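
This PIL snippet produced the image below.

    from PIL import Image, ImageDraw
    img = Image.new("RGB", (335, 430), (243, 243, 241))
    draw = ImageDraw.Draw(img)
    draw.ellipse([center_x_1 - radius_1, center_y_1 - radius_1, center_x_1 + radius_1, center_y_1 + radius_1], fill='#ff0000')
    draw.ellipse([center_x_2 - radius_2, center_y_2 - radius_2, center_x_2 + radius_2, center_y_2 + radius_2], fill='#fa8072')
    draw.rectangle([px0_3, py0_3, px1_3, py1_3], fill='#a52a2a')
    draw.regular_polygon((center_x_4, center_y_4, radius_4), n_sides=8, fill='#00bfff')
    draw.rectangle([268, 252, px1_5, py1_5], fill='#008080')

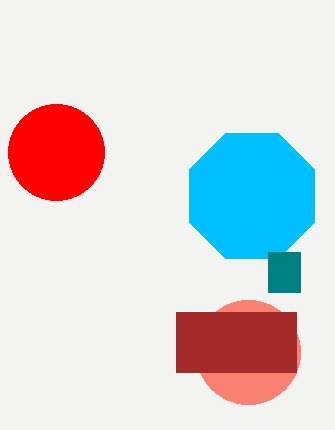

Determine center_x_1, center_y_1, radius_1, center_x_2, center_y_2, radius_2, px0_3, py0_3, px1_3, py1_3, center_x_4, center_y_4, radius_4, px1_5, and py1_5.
center_x_1 = 56; center_y_1 = 152; radius_1 = 48; center_x_2 = 248; center_y_2 = 352; radius_2 = 52; px0_3 = 176; py0_3 = 312; px1_3 = 296; py1_3 = 372; center_x_4 = 252; center_y_4 = 196; radius_4 = 68; px1_5 = 300; py1_5 = 292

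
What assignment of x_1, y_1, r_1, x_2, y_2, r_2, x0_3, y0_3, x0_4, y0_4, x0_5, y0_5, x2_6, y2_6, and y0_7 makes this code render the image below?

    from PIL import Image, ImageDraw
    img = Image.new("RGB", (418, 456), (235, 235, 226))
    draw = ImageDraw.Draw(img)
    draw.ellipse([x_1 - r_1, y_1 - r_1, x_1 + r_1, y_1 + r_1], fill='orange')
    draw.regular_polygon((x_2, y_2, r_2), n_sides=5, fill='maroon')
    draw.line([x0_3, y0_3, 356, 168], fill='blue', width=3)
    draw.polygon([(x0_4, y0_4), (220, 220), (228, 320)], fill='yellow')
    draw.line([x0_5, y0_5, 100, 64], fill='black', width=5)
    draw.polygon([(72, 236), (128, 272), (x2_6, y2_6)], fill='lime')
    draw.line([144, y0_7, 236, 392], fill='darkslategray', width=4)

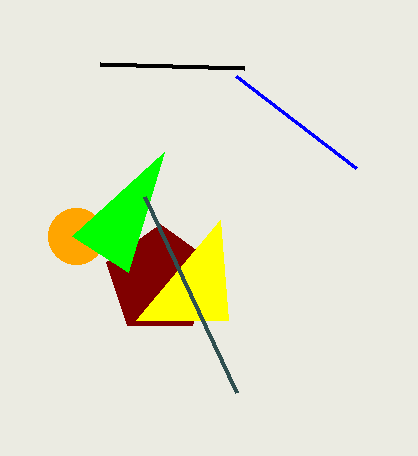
x_1 = 76; y_1 = 236; r_1 = 28; x_2 = 160; y_2 = 280; r_2 = 56; x0_3 = 236; y0_3 = 76; x0_4 = 136; y0_4 = 320; x0_5 = 244; y0_5 = 68; x2_6 = 164; y2_6 = 152; y0_7 = 196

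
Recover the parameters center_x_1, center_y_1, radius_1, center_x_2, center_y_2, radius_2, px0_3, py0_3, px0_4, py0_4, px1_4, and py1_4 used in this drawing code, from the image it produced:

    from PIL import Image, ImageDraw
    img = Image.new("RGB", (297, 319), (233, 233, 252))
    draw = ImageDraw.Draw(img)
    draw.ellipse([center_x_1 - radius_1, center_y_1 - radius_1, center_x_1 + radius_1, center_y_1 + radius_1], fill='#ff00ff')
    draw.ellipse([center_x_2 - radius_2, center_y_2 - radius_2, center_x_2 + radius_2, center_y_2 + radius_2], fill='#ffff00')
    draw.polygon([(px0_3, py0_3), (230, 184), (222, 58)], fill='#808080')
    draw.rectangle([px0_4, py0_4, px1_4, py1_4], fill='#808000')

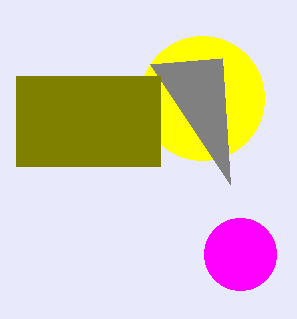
center_x_1 = 240; center_y_1 = 254; radius_1 = 36; center_x_2 = 202; center_y_2 = 98; radius_2 = 62; px0_3 = 150; py0_3 = 64; px0_4 = 16; py0_4 = 76; px1_4 = 160; py1_4 = 166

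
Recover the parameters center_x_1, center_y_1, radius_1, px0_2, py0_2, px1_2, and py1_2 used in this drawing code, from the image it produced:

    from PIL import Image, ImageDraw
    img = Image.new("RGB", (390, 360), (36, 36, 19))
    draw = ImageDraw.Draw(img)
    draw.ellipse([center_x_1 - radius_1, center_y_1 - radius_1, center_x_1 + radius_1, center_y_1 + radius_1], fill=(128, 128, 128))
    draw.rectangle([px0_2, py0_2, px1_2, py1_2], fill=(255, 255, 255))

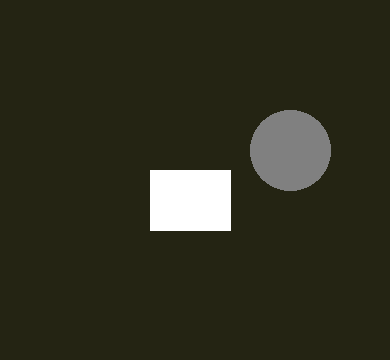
center_x_1 = 290
center_y_1 = 150
radius_1 = 40
px0_2 = 150
py0_2 = 170
px1_2 = 230
py1_2 = 230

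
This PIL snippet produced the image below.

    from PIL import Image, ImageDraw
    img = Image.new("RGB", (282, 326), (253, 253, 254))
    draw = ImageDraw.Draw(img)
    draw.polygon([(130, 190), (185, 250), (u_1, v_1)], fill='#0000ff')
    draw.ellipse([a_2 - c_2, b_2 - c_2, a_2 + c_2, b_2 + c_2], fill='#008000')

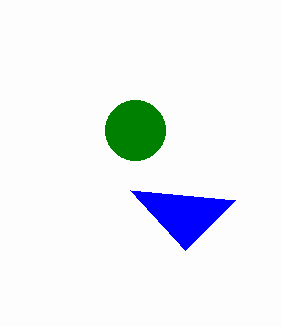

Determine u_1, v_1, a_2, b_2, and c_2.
u_1 = 235, v_1 = 200, a_2 = 135, b_2 = 130, c_2 = 30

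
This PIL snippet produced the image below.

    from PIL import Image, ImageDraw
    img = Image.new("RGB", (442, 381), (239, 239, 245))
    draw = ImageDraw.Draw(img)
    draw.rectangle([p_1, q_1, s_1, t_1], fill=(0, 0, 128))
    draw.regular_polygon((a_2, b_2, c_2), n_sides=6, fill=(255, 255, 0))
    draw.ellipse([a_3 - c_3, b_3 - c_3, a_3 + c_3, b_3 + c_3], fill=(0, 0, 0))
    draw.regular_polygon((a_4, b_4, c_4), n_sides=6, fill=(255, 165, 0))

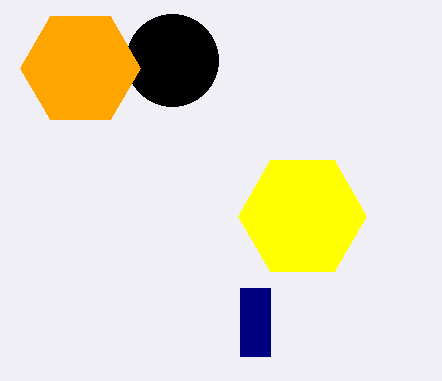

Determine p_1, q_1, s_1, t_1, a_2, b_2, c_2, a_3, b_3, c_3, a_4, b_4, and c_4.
p_1 = 240; q_1 = 288; s_1 = 270; t_1 = 356; a_2 = 302; b_2 = 216; c_2 = 64; a_3 = 172; b_3 = 60; c_3 = 46; a_4 = 80; b_4 = 68; c_4 = 60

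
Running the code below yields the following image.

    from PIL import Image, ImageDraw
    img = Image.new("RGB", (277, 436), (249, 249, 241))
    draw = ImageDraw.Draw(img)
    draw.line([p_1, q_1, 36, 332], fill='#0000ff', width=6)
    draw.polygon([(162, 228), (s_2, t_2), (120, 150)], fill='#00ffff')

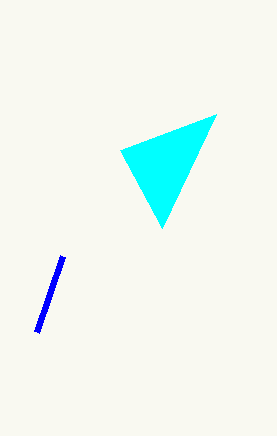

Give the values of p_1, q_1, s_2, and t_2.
p_1 = 62, q_1 = 256, s_2 = 216, t_2 = 114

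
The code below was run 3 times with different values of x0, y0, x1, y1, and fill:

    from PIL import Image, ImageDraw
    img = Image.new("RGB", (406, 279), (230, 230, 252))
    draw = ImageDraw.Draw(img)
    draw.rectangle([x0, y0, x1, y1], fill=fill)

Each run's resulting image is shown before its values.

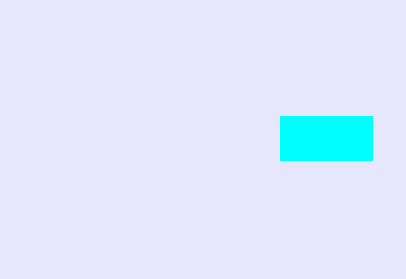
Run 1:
x0 = 280, y0 = 116, x1 = 372, y1 = 160, fill = 'cyan'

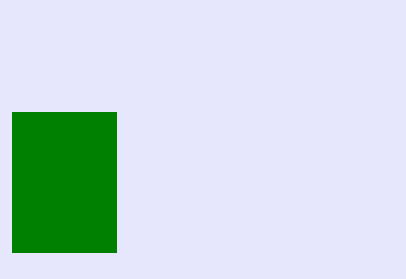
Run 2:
x0 = 12
y0 = 112
x1 = 116
y1 = 252
fill = 'green'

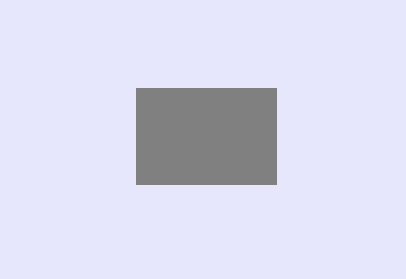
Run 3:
x0 = 136, y0 = 88, x1 = 276, y1 = 184, fill = 'gray'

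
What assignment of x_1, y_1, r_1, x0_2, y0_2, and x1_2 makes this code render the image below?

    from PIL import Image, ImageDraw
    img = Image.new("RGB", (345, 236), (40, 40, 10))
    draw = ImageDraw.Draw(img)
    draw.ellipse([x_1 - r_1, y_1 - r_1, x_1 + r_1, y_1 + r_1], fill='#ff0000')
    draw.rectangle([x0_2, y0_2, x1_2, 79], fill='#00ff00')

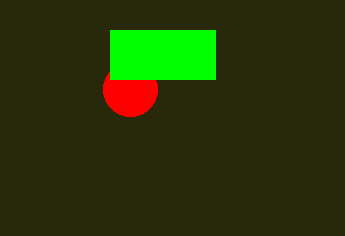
x_1 = 130
y_1 = 89
r_1 = 27
x0_2 = 110
y0_2 = 30
x1_2 = 215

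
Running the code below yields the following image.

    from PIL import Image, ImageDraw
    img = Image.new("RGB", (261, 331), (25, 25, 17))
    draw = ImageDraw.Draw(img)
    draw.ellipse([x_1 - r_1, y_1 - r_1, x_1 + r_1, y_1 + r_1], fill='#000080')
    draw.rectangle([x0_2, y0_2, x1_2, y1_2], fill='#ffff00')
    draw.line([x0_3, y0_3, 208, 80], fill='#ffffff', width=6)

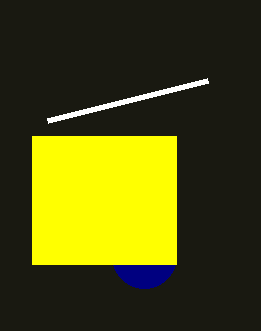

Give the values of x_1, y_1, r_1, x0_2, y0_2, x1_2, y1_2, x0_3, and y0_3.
x_1 = 144, y_1 = 256, r_1 = 32, x0_2 = 32, y0_2 = 136, x1_2 = 176, y1_2 = 264, x0_3 = 48, y0_3 = 120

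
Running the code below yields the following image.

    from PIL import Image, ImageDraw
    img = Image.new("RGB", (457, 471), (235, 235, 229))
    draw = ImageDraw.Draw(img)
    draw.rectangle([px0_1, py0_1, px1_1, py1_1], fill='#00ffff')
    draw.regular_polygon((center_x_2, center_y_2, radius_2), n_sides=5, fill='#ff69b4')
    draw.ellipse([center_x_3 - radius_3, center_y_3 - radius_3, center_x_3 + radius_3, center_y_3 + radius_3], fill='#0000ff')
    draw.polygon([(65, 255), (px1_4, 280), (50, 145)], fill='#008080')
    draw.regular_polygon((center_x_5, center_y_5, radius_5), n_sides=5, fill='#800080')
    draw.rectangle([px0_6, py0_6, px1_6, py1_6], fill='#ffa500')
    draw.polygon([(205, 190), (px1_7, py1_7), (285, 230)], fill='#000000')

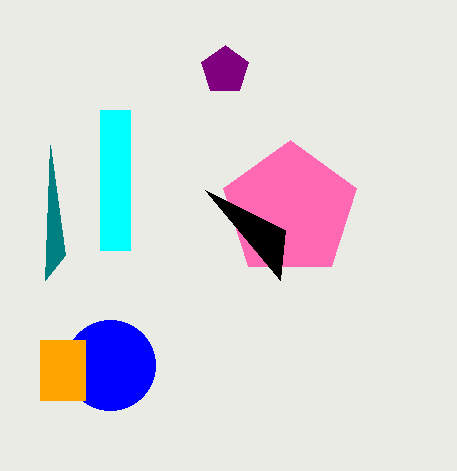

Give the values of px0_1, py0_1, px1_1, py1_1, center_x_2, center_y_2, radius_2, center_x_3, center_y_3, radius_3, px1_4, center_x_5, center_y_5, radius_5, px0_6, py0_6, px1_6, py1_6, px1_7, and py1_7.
px0_1 = 100, py0_1 = 110, px1_1 = 130, py1_1 = 250, center_x_2 = 290, center_y_2 = 210, radius_2 = 70, center_x_3 = 110, center_y_3 = 365, radius_3 = 45, px1_4 = 45, center_x_5 = 225, center_y_5 = 70, radius_5 = 25, px0_6 = 40, py0_6 = 340, px1_6 = 85, py1_6 = 400, px1_7 = 280, py1_7 = 280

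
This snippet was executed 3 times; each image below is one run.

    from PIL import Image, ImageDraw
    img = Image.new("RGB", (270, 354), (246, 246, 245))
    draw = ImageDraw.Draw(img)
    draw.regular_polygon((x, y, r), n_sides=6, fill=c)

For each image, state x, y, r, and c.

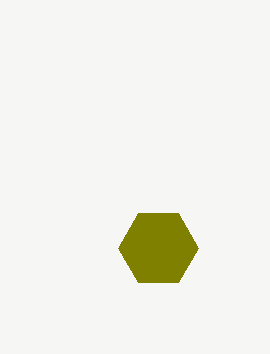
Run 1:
x = 158
y = 248
r = 40
c = 'olive'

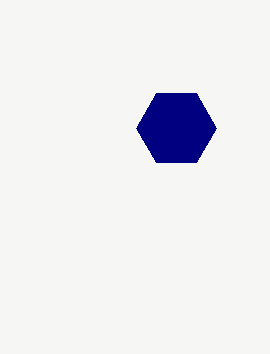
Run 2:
x = 176, y = 128, r = 40, c = 'navy'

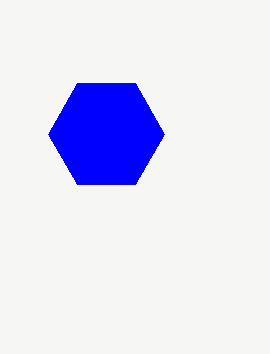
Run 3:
x = 106
y = 134
r = 58
c = 'blue'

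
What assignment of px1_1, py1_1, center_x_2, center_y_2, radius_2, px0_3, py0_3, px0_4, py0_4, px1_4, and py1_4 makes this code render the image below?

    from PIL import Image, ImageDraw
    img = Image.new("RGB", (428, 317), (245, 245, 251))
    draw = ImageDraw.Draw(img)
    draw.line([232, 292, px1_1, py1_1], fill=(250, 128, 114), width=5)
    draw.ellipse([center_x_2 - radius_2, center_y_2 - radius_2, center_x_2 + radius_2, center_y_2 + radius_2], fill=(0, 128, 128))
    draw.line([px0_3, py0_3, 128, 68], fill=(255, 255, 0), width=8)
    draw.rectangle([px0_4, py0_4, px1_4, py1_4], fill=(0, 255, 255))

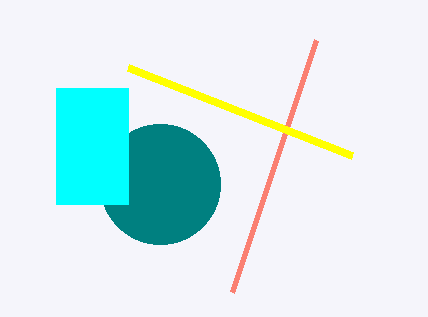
px1_1 = 316, py1_1 = 40, center_x_2 = 160, center_y_2 = 184, radius_2 = 60, px0_3 = 352, py0_3 = 156, px0_4 = 56, py0_4 = 88, px1_4 = 128, py1_4 = 204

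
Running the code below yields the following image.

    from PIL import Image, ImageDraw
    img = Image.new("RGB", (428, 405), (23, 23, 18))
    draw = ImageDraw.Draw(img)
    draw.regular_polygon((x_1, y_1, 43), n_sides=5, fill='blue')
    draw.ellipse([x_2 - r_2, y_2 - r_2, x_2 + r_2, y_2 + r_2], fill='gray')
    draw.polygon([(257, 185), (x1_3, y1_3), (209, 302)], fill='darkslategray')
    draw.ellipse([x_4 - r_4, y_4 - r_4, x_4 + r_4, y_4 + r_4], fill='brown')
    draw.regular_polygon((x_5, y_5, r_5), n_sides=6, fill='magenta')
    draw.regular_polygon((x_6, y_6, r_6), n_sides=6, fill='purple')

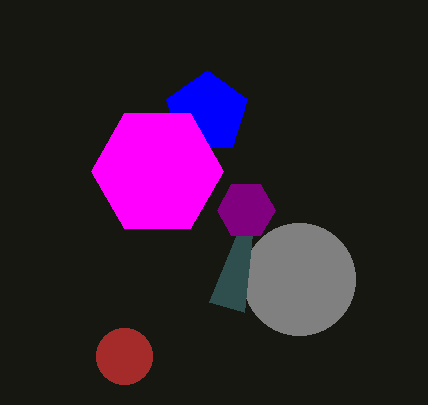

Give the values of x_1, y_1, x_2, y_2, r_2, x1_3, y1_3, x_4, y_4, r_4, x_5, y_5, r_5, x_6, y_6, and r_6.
x_1 = 207, y_1 = 113, x_2 = 299, y_2 = 279, r_2 = 56, x1_3 = 244, y1_3 = 312, x_4 = 124, y_4 = 356, r_4 = 28, x_5 = 157, y_5 = 171, r_5 = 66, x_6 = 246, y_6 = 210, r_6 = 29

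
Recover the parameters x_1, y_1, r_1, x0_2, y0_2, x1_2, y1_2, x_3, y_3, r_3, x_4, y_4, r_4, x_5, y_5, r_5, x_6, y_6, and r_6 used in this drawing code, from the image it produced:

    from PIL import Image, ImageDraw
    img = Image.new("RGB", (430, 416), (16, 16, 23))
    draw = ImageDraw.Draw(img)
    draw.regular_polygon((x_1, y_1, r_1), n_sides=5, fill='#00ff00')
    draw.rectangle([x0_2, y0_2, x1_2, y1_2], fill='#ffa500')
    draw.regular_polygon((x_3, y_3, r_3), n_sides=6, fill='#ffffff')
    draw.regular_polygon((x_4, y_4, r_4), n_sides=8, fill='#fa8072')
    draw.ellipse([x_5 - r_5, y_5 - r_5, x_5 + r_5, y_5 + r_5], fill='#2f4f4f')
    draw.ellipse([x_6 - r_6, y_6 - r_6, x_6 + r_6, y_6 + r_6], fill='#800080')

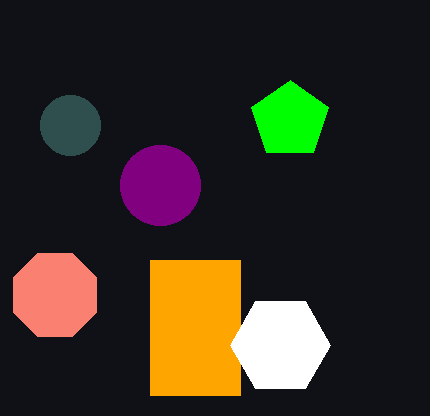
x_1 = 290
y_1 = 120
r_1 = 40
x0_2 = 150
y0_2 = 260
x1_2 = 240
y1_2 = 395
x_3 = 280
y_3 = 345
r_3 = 50
x_4 = 55
y_4 = 295
r_4 = 45
x_5 = 70
y_5 = 125
r_5 = 30
x_6 = 160
y_6 = 185
r_6 = 40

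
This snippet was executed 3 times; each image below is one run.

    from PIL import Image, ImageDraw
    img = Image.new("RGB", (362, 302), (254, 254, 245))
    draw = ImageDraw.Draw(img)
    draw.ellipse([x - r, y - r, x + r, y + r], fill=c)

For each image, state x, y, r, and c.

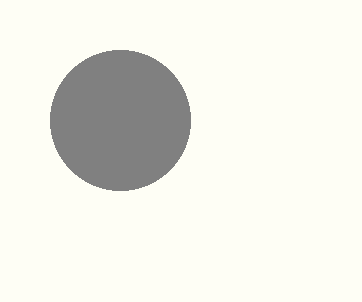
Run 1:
x = 120; y = 120; r = 70; c = 'gray'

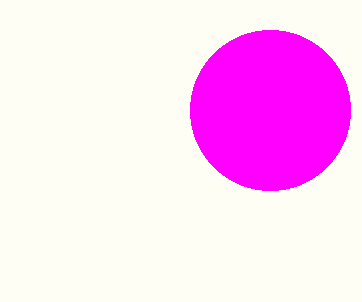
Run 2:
x = 270
y = 110
r = 80
c = 'magenta'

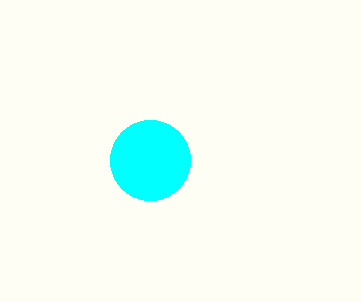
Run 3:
x = 150; y = 160; r = 40; c = 'cyan'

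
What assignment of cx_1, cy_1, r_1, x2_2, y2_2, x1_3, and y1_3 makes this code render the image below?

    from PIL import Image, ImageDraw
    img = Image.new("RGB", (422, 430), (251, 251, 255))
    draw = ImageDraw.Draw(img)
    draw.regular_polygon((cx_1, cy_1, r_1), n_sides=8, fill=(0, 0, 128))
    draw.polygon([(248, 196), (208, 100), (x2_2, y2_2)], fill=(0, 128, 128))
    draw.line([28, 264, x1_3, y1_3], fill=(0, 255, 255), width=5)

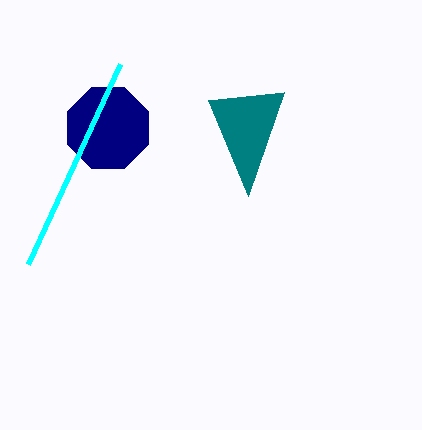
cx_1 = 108; cy_1 = 128; r_1 = 44; x2_2 = 284; y2_2 = 92; x1_3 = 120; y1_3 = 64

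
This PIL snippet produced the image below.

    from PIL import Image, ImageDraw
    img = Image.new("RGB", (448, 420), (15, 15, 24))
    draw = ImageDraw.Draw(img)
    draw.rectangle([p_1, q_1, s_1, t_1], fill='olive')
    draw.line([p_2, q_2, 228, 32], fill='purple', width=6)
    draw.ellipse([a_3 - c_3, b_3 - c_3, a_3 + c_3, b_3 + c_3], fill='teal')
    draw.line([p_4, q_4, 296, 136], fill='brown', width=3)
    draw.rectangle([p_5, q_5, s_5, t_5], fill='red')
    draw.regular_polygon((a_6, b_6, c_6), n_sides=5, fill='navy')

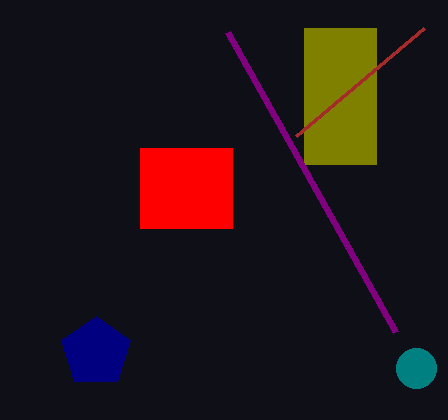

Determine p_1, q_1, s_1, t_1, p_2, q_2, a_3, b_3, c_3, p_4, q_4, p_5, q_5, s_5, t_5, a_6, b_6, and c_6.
p_1 = 304
q_1 = 28
s_1 = 376
t_1 = 164
p_2 = 396
q_2 = 332
a_3 = 416
b_3 = 368
c_3 = 20
p_4 = 424
q_4 = 28
p_5 = 140
q_5 = 148
s_5 = 232
t_5 = 228
a_6 = 96
b_6 = 352
c_6 = 36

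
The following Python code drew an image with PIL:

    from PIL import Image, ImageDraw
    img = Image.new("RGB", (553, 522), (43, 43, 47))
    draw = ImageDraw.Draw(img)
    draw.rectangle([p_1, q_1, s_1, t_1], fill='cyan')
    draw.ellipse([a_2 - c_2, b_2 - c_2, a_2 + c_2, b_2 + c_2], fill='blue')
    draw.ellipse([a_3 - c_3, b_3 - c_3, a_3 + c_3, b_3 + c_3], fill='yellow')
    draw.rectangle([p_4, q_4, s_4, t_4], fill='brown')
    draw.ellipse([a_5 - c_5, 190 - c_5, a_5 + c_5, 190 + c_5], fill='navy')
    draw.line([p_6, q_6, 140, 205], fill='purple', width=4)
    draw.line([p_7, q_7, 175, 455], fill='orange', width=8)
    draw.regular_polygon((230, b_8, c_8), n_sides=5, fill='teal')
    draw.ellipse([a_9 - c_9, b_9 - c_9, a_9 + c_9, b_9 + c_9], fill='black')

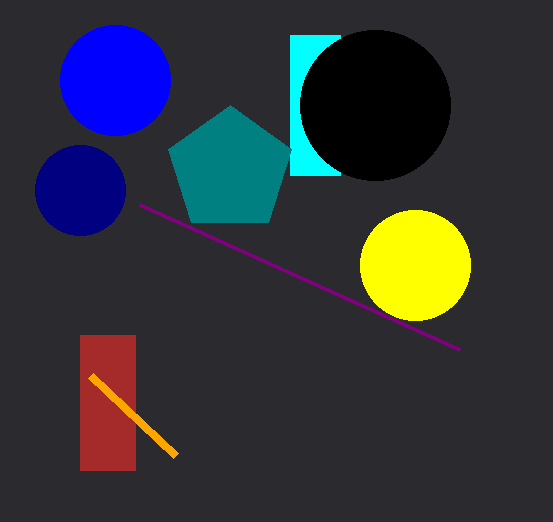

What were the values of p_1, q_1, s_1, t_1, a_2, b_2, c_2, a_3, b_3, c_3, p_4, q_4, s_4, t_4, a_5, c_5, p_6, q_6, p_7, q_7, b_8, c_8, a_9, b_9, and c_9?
p_1 = 290; q_1 = 35; s_1 = 340; t_1 = 175; a_2 = 115; b_2 = 80; c_2 = 55; a_3 = 415; b_3 = 265; c_3 = 55; p_4 = 80; q_4 = 335; s_4 = 135; t_4 = 470; a_5 = 80; c_5 = 45; p_6 = 460; q_6 = 350; p_7 = 90; q_7 = 375; b_8 = 170; c_8 = 65; a_9 = 375; b_9 = 105; c_9 = 75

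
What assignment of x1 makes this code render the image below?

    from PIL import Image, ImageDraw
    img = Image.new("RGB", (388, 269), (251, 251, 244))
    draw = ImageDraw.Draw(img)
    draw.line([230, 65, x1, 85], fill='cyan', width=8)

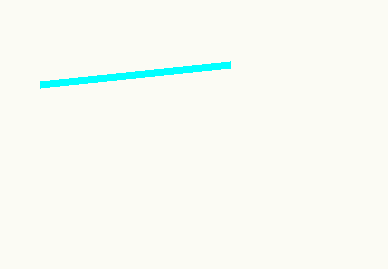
x1 = 40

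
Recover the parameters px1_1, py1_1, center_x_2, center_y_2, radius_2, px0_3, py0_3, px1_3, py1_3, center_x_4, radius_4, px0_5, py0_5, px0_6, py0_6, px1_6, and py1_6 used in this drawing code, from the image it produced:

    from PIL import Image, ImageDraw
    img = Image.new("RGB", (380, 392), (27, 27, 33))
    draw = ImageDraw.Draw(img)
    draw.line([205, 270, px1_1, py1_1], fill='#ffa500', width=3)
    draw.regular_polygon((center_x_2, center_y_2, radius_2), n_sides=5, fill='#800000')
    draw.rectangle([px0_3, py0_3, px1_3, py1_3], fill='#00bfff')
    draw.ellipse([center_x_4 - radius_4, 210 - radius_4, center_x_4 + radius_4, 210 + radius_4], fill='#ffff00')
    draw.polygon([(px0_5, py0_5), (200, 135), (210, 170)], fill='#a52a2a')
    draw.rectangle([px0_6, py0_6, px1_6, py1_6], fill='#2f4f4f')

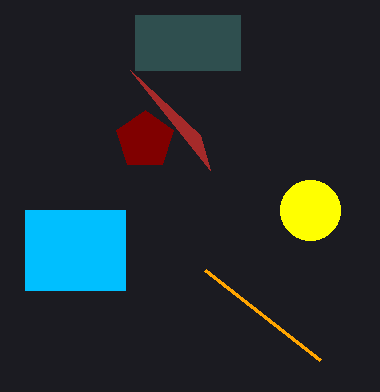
px1_1 = 320
py1_1 = 360
center_x_2 = 145
center_y_2 = 140
radius_2 = 30
px0_3 = 25
py0_3 = 210
px1_3 = 125
py1_3 = 290
center_x_4 = 310
radius_4 = 30
px0_5 = 130
py0_5 = 70
px0_6 = 135
py0_6 = 15
px1_6 = 240
py1_6 = 70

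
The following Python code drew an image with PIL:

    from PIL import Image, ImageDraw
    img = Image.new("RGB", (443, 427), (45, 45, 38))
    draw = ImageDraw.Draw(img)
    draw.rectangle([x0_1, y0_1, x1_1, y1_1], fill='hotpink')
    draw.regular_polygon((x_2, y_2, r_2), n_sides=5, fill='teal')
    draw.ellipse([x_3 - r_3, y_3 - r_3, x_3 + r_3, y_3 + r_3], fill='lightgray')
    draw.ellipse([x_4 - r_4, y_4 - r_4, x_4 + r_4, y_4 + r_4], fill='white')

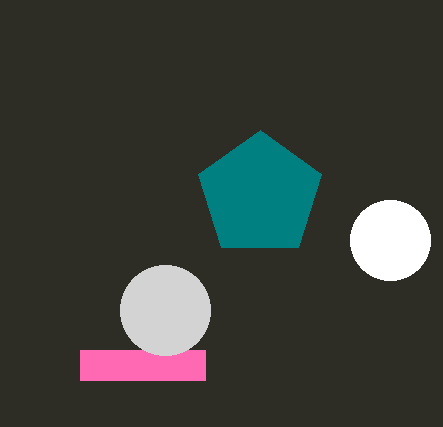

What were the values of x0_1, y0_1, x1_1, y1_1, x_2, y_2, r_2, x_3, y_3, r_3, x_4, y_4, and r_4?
x0_1 = 80, y0_1 = 350, x1_1 = 205, y1_1 = 380, x_2 = 260, y_2 = 195, r_2 = 65, x_3 = 165, y_3 = 310, r_3 = 45, x_4 = 390, y_4 = 240, r_4 = 40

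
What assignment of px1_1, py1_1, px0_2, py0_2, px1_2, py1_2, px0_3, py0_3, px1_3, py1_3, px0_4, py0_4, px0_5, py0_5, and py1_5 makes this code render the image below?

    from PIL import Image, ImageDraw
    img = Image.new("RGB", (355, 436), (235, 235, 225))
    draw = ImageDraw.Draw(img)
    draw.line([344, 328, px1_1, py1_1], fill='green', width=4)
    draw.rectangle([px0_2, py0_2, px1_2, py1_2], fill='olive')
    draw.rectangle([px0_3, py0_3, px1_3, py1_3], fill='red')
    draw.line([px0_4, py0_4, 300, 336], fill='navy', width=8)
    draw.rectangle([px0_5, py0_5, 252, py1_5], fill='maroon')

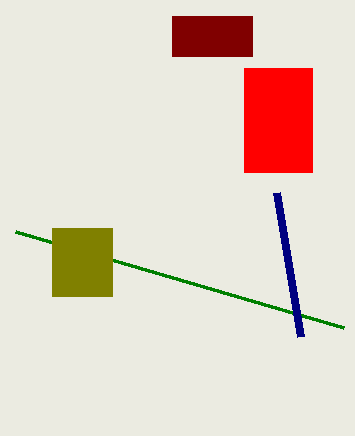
px1_1 = 16, py1_1 = 232, px0_2 = 52, py0_2 = 228, px1_2 = 112, py1_2 = 296, px0_3 = 244, py0_3 = 68, px1_3 = 312, py1_3 = 172, px0_4 = 276, py0_4 = 192, px0_5 = 172, py0_5 = 16, py1_5 = 56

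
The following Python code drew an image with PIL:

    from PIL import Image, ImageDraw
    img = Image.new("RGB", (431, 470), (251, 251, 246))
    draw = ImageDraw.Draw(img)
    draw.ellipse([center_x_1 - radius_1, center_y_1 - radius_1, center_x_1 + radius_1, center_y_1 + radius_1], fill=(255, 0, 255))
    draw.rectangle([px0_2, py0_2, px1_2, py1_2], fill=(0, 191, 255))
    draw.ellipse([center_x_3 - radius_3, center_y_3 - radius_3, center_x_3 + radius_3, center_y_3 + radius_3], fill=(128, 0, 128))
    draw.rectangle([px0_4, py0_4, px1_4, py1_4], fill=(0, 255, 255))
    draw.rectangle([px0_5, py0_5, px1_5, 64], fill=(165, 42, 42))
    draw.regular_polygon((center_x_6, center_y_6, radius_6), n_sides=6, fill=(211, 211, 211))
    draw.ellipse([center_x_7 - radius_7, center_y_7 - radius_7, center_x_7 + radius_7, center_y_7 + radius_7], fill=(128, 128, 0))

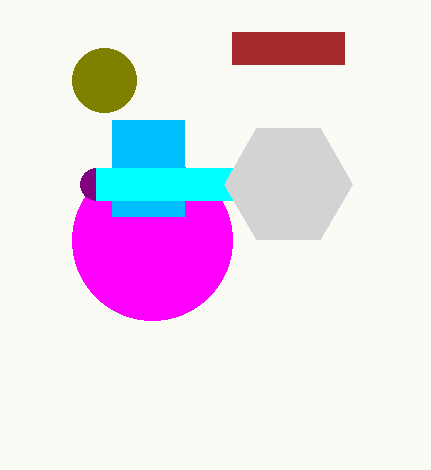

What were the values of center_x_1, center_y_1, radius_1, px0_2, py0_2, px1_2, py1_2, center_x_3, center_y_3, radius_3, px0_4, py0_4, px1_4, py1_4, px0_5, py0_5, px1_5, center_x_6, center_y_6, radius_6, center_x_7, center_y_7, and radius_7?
center_x_1 = 152; center_y_1 = 240; radius_1 = 80; px0_2 = 112; py0_2 = 120; px1_2 = 184; py1_2 = 216; center_x_3 = 96; center_y_3 = 184; radius_3 = 16; px0_4 = 96; py0_4 = 168; px1_4 = 232; py1_4 = 200; px0_5 = 232; py0_5 = 32; px1_5 = 344; center_x_6 = 288; center_y_6 = 184; radius_6 = 64; center_x_7 = 104; center_y_7 = 80; radius_7 = 32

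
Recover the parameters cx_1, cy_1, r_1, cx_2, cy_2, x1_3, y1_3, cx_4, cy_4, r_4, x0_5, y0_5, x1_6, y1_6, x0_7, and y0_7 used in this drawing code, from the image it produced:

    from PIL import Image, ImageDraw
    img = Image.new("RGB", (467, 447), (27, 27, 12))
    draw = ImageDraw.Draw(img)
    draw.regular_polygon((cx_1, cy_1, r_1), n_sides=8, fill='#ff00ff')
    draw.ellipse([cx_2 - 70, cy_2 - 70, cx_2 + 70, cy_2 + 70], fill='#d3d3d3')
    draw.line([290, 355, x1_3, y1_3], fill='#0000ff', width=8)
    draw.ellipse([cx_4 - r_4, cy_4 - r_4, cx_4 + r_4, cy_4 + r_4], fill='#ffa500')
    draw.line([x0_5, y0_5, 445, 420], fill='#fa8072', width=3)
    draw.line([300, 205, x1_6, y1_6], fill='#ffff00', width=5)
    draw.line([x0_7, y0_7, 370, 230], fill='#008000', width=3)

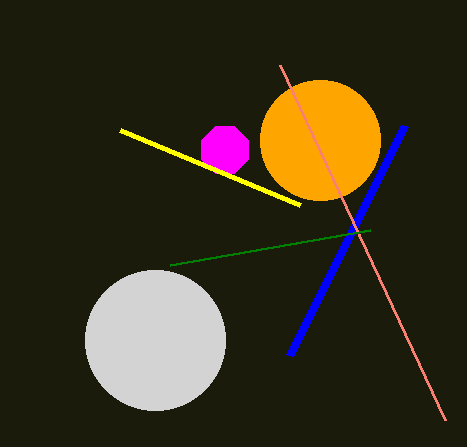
cx_1 = 225
cy_1 = 150
r_1 = 25
cx_2 = 155
cy_2 = 340
x1_3 = 405
y1_3 = 125
cx_4 = 320
cy_4 = 140
r_4 = 60
x0_5 = 280
y0_5 = 65
x1_6 = 120
y1_6 = 130
x0_7 = 170
y0_7 = 265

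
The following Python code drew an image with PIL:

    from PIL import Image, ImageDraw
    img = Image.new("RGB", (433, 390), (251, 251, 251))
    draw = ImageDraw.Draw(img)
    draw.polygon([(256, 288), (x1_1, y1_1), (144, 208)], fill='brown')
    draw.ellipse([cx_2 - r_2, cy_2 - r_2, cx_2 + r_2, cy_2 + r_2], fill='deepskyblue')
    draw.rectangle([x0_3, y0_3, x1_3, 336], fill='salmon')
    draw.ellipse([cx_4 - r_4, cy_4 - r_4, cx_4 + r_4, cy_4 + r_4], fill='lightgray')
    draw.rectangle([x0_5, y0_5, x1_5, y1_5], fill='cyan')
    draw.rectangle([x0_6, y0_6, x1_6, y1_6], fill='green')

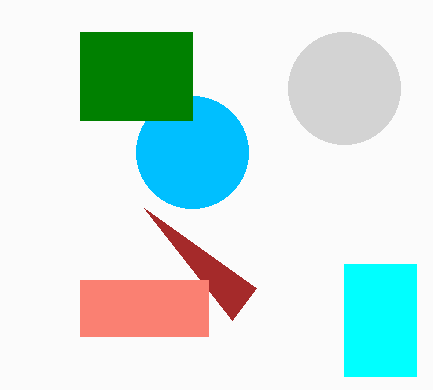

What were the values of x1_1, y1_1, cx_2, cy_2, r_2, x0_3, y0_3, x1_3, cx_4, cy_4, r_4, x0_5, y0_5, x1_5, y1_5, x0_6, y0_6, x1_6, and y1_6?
x1_1 = 232
y1_1 = 320
cx_2 = 192
cy_2 = 152
r_2 = 56
x0_3 = 80
y0_3 = 280
x1_3 = 208
cx_4 = 344
cy_4 = 88
r_4 = 56
x0_5 = 344
y0_5 = 264
x1_5 = 416
y1_5 = 376
x0_6 = 80
y0_6 = 32
x1_6 = 192
y1_6 = 120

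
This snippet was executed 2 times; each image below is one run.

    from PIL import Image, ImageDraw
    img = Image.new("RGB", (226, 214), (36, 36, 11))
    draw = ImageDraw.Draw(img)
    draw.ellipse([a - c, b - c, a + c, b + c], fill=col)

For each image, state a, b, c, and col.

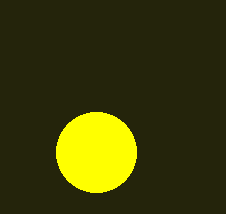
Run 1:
a = 96
b = 152
c = 40
col = 'yellow'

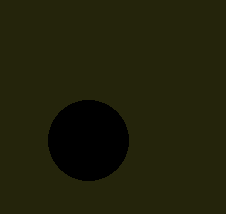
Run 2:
a = 88, b = 140, c = 40, col = 'black'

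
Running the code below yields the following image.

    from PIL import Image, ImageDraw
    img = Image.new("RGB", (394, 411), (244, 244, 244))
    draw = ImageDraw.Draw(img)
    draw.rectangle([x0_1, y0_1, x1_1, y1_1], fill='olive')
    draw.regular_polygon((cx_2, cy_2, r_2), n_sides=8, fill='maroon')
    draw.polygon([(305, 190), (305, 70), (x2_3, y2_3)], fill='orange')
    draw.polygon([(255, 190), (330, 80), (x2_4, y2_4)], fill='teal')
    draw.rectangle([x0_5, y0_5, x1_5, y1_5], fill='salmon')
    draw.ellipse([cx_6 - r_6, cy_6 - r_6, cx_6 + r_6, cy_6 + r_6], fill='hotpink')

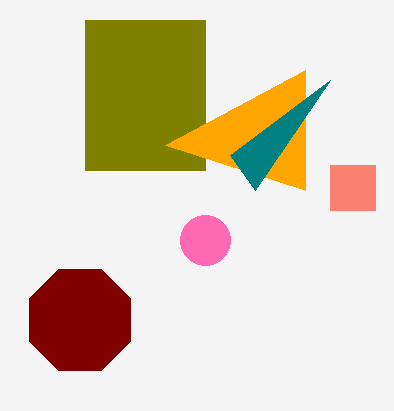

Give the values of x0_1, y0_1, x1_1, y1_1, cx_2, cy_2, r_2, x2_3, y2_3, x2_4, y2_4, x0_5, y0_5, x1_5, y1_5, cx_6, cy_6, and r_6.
x0_1 = 85; y0_1 = 20; x1_1 = 205; y1_1 = 170; cx_2 = 80; cy_2 = 320; r_2 = 55; x2_3 = 165; y2_3 = 145; x2_4 = 230; y2_4 = 155; x0_5 = 330; y0_5 = 165; x1_5 = 375; y1_5 = 210; cx_6 = 205; cy_6 = 240; r_6 = 25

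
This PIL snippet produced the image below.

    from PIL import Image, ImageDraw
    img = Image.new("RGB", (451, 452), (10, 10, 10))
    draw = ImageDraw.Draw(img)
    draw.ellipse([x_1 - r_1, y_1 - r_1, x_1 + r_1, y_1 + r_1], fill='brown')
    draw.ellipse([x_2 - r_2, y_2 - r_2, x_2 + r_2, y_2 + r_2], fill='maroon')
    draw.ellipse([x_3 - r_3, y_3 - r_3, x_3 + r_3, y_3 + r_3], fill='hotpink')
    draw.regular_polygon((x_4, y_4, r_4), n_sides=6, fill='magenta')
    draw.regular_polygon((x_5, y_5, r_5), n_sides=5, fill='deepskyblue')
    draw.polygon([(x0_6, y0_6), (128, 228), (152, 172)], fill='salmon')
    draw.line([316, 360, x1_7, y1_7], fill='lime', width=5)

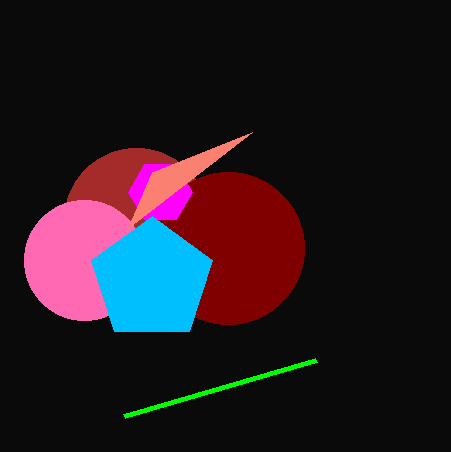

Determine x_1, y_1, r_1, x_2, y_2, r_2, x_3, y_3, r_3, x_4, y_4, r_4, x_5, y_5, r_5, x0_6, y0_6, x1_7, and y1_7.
x_1 = 136; y_1 = 220; r_1 = 72; x_2 = 228; y_2 = 248; r_2 = 76; x_3 = 84; y_3 = 260; r_3 = 60; x_4 = 160; y_4 = 192; r_4 = 32; x_5 = 152; y_5 = 280; r_5 = 64; x0_6 = 252; y0_6 = 132; x1_7 = 124; y1_7 = 416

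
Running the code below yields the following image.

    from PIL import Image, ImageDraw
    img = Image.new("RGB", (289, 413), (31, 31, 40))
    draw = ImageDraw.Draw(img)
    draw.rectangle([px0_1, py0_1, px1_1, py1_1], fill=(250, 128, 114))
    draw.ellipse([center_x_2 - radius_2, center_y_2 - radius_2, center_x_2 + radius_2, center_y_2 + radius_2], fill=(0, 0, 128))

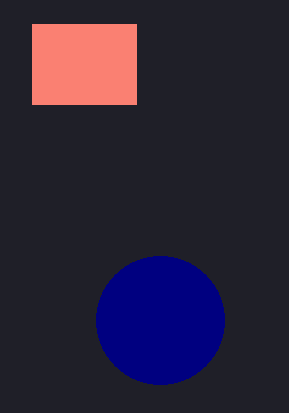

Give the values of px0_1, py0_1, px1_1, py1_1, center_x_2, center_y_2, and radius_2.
px0_1 = 32; py0_1 = 24; px1_1 = 136; py1_1 = 104; center_x_2 = 160; center_y_2 = 320; radius_2 = 64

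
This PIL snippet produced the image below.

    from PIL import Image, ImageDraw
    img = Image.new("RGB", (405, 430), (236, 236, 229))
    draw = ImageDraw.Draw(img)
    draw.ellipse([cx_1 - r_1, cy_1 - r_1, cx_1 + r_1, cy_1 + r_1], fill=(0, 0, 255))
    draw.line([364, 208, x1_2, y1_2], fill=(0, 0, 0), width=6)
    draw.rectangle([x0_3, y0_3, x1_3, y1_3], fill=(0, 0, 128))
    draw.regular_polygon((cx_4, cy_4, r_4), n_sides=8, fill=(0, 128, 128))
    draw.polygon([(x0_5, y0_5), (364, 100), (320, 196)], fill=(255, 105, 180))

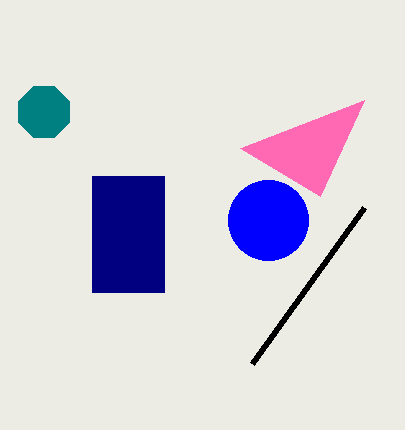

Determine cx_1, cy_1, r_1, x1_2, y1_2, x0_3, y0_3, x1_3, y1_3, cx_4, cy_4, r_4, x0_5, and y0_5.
cx_1 = 268
cy_1 = 220
r_1 = 40
x1_2 = 252
y1_2 = 364
x0_3 = 92
y0_3 = 176
x1_3 = 164
y1_3 = 292
cx_4 = 44
cy_4 = 112
r_4 = 28
x0_5 = 240
y0_5 = 148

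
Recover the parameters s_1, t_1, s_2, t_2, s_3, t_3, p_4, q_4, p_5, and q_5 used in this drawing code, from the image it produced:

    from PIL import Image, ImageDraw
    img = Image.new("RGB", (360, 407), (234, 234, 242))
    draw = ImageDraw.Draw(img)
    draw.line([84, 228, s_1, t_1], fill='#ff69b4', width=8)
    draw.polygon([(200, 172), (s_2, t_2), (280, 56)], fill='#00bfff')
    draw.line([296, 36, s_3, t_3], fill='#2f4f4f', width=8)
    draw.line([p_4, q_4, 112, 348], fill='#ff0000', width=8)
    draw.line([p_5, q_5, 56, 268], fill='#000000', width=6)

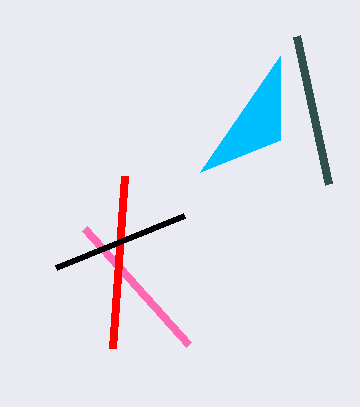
s_1 = 188; t_1 = 344; s_2 = 280; t_2 = 140; s_3 = 328; t_3 = 184; p_4 = 124; q_4 = 176; p_5 = 184; q_5 = 216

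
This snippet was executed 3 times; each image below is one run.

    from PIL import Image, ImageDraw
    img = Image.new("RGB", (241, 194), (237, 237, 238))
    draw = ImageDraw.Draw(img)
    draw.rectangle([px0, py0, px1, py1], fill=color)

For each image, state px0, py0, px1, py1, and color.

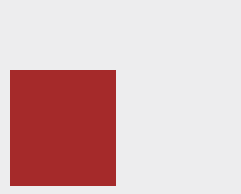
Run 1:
px0 = 10
py0 = 70
px1 = 115
py1 = 185
color = 'brown'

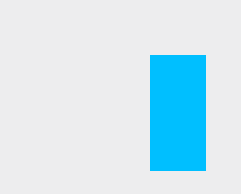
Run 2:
px0 = 150, py0 = 55, px1 = 205, py1 = 170, color = 'deepskyblue'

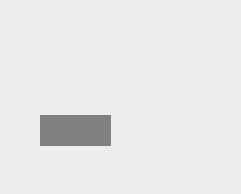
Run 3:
px0 = 40; py0 = 115; px1 = 110; py1 = 145; color = 'gray'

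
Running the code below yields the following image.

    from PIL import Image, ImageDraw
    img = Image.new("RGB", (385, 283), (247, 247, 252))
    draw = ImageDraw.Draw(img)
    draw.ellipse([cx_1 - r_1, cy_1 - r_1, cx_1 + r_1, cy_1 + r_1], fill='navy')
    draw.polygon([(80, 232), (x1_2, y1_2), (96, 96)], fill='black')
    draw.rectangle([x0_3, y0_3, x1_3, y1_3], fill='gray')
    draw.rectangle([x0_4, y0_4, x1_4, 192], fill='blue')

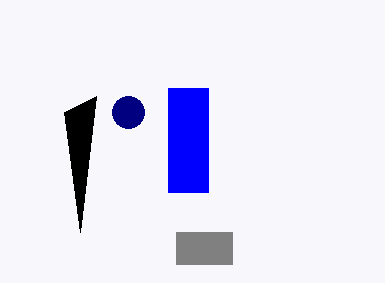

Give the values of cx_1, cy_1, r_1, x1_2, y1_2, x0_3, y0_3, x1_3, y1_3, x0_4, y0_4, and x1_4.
cx_1 = 128, cy_1 = 112, r_1 = 16, x1_2 = 64, y1_2 = 112, x0_3 = 176, y0_3 = 232, x1_3 = 232, y1_3 = 264, x0_4 = 168, y0_4 = 88, x1_4 = 208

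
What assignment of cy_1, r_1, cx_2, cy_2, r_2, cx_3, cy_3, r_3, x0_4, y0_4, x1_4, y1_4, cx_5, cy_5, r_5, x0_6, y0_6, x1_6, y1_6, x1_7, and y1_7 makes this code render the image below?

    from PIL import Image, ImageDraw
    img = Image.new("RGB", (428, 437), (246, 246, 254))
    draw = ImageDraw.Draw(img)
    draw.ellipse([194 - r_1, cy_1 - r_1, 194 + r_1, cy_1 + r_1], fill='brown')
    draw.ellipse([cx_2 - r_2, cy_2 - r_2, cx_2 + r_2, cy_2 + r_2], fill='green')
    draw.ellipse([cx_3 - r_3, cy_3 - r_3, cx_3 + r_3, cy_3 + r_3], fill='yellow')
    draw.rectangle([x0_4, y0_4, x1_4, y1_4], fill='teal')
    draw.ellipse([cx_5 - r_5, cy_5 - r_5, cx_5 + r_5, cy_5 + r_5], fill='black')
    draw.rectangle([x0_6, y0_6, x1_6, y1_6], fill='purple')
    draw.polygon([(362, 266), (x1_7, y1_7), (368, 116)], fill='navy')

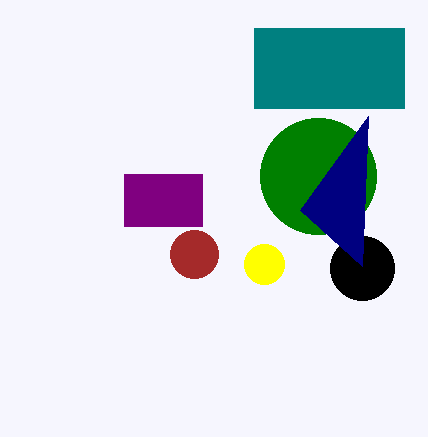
cy_1 = 254
r_1 = 24
cx_2 = 318
cy_2 = 176
r_2 = 58
cx_3 = 264
cy_3 = 264
r_3 = 20
x0_4 = 254
y0_4 = 28
x1_4 = 404
y1_4 = 108
cx_5 = 362
cy_5 = 268
r_5 = 32
x0_6 = 124
y0_6 = 174
x1_6 = 202
y1_6 = 226
x1_7 = 300
y1_7 = 210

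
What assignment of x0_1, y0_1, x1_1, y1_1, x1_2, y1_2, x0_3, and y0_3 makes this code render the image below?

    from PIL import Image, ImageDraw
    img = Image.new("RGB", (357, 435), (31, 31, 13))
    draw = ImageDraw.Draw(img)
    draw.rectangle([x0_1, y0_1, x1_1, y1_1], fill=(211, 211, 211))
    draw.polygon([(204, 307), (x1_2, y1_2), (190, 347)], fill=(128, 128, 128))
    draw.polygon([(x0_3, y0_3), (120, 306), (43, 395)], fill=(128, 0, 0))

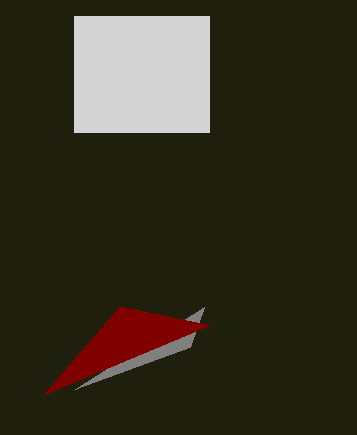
x0_1 = 74
y0_1 = 16
x1_1 = 209
y1_1 = 132
x1_2 = 75
y1_2 = 389
x0_3 = 210
y0_3 = 325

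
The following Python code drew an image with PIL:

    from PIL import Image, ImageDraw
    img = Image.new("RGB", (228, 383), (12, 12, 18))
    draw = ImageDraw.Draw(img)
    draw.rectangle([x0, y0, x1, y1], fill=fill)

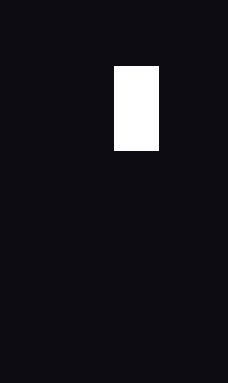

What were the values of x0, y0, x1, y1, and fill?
x0 = 114, y0 = 66, x1 = 158, y1 = 150, fill = 'white'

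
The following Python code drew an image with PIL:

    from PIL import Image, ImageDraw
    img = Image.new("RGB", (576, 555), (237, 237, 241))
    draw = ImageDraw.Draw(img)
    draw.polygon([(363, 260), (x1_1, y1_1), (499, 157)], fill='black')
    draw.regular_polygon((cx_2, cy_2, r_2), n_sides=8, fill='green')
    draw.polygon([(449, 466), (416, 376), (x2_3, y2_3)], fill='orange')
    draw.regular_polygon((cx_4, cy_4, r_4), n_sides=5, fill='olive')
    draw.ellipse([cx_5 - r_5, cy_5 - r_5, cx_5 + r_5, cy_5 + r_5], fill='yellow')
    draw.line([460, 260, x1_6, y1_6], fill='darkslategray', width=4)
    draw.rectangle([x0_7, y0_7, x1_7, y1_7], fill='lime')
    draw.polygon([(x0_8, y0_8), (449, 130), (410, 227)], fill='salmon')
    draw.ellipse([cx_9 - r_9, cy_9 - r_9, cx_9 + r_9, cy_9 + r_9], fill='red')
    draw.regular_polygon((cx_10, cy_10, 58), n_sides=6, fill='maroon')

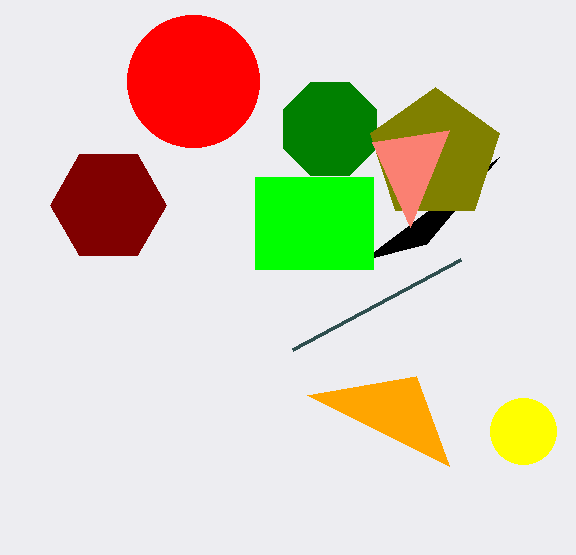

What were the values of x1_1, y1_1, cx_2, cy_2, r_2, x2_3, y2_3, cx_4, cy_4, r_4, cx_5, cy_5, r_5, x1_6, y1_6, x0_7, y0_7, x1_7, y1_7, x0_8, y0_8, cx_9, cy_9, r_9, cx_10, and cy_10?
x1_1 = 426; y1_1 = 244; cx_2 = 330; cy_2 = 129; r_2 = 50; x2_3 = 307; y2_3 = 395; cx_4 = 435; cy_4 = 155; r_4 = 68; cx_5 = 523; cy_5 = 431; r_5 = 33; x1_6 = 292; y1_6 = 350; x0_7 = 255; y0_7 = 177; x1_7 = 373; y1_7 = 269; x0_8 = 372; y0_8 = 142; cx_9 = 193; cy_9 = 81; r_9 = 66; cx_10 = 108; cy_10 = 205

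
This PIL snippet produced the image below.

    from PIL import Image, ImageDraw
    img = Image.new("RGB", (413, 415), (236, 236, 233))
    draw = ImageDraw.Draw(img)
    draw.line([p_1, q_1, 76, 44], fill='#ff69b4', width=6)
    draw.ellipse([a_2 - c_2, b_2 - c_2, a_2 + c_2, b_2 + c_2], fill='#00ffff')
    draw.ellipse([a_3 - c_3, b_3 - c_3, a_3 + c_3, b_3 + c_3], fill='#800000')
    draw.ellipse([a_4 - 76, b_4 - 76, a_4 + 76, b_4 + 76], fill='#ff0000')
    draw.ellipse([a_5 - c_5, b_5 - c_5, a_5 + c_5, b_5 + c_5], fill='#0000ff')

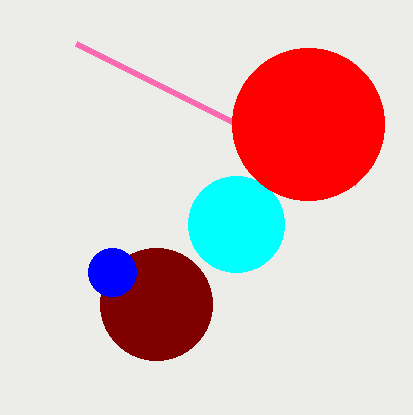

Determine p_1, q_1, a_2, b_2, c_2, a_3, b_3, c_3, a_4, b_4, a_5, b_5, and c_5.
p_1 = 356
q_1 = 184
a_2 = 236
b_2 = 224
c_2 = 48
a_3 = 156
b_3 = 304
c_3 = 56
a_4 = 308
b_4 = 124
a_5 = 112
b_5 = 272
c_5 = 24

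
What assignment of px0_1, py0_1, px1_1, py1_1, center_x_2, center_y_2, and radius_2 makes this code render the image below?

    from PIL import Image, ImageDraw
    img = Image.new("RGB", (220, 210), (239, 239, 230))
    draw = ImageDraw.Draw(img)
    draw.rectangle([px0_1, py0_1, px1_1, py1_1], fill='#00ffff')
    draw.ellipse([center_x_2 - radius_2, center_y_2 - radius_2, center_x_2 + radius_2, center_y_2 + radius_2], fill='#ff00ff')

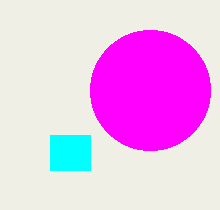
px0_1 = 50, py0_1 = 135, px1_1 = 90, py1_1 = 170, center_x_2 = 150, center_y_2 = 90, radius_2 = 60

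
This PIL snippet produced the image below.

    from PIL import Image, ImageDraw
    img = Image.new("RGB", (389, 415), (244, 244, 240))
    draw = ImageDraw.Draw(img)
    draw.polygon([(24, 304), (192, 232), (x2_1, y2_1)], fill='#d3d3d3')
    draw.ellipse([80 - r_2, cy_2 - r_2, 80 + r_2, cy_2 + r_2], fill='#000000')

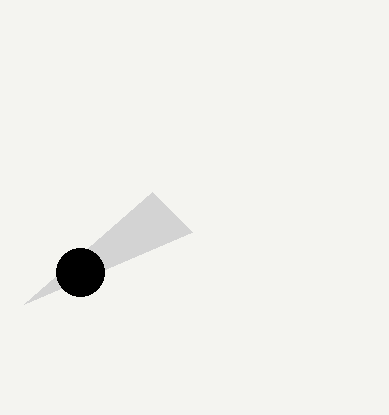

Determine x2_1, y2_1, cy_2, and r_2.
x2_1 = 152
y2_1 = 192
cy_2 = 272
r_2 = 24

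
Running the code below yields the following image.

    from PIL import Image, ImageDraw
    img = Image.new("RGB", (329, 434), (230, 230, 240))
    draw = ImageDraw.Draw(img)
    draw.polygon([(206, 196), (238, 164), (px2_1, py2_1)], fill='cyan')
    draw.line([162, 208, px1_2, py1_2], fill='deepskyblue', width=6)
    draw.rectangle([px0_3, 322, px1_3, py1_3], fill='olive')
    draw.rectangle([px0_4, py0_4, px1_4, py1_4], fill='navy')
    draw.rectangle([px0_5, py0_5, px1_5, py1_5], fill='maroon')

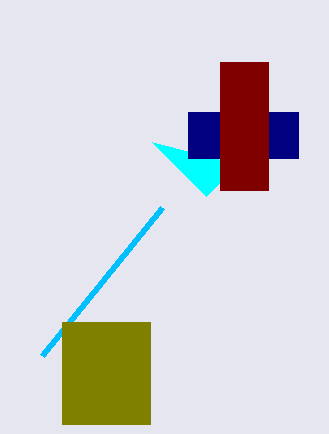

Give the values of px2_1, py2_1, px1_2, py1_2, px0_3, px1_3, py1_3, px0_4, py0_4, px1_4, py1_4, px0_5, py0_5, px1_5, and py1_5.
px2_1 = 152
py2_1 = 142
px1_2 = 42
py1_2 = 356
px0_3 = 62
px1_3 = 150
py1_3 = 424
px0_4 = 188
py0_4 = 112
px1_4 = 298
py1_4 = 158
px0_5 = 220
py0_5 = 62
px1_5 = 268
py1_5 = 190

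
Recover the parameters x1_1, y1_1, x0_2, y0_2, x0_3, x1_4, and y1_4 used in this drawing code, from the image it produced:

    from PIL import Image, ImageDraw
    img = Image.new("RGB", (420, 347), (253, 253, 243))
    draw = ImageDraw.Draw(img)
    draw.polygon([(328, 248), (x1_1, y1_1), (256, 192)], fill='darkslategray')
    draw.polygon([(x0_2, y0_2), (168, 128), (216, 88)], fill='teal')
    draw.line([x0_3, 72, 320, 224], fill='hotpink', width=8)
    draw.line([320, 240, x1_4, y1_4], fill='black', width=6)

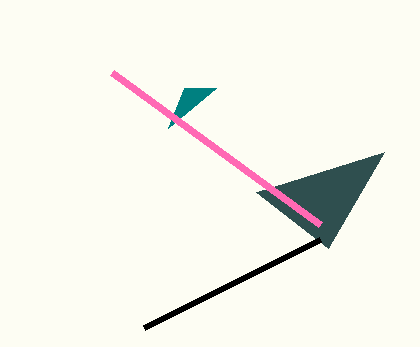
x1_1 = 384, y1_1 = 152, x0_2 = 184, y0_2 = 88, x0_3 = 112, x1_4 = 144, y1_4 = 328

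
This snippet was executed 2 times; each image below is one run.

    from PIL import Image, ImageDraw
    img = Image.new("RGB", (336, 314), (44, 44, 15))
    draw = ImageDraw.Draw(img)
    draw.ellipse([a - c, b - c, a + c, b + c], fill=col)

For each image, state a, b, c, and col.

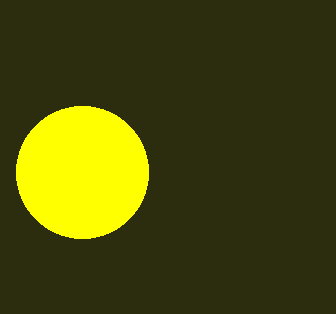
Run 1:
a = 82; b = 172; c = 66; col = 'yellow'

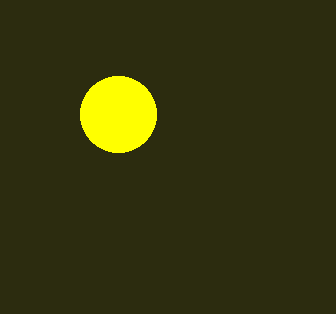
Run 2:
a = 118, b = 114, c = 38, col = 'yellow'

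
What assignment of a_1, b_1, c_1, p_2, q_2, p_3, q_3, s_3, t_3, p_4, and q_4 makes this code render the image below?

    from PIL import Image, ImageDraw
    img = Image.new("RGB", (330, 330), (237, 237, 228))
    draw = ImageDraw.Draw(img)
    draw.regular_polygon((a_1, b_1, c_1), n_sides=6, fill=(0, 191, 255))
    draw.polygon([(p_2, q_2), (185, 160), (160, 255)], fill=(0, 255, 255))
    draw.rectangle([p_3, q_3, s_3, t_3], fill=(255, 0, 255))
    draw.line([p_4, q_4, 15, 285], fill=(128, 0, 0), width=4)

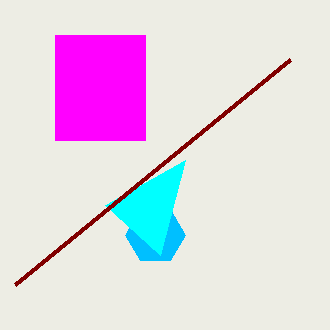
a_1 = 155
b_1 = 235
c_1 = 30
p_2 = 105
q_2 = 205
p_3 = 55
q_3 = 35
s_3 = 145
t_3 = 140
p_4 = 290
q_4 = 60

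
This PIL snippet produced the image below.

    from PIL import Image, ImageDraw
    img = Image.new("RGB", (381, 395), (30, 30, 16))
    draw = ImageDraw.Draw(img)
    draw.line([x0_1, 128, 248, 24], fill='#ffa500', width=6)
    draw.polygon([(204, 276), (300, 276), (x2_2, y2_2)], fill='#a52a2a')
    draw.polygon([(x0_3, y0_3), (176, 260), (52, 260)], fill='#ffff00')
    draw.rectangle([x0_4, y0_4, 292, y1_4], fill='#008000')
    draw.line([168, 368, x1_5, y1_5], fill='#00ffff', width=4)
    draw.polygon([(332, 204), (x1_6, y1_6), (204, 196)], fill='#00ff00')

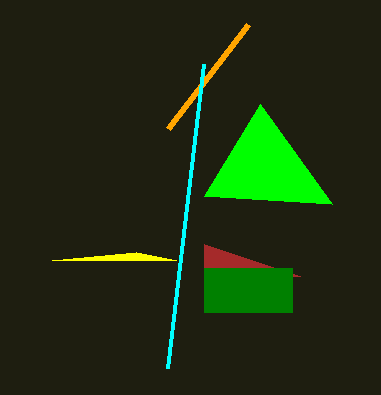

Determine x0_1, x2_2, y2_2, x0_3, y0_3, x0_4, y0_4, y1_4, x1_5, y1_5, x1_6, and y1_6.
x0_1 = 168; x2_2 = 204; y2_2 = 244; x0_3 = 136; y0_3 = 252; x0_4 = 204; y0_4 = 268; y1_4 = 312; x1_5 = 204; y1_5 = 64; x1_6 = 260; y1_6 = 104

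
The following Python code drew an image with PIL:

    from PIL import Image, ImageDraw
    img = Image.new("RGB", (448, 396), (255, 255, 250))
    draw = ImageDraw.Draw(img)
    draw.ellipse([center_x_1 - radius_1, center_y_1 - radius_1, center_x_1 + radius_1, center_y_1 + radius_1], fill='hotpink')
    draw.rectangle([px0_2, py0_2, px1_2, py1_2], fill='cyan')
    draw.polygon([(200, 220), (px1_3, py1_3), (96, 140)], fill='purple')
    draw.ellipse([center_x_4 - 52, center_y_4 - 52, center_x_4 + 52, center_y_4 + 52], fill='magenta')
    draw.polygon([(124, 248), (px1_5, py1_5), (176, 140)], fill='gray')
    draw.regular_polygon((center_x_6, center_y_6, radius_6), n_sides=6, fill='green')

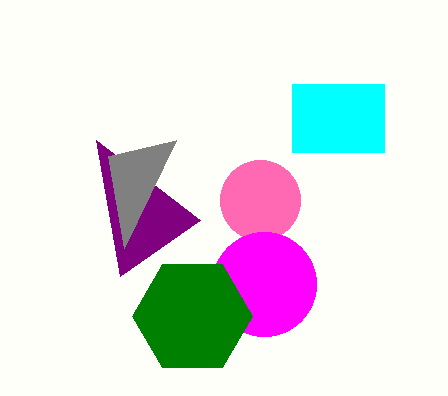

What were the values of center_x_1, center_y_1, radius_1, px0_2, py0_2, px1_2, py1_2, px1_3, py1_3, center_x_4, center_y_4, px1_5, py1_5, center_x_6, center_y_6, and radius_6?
center_x_1 = 260
center_y_1 = 200
radius_1 = 40
px0_2 = 292
py0_2 = 84
px1_2 = 384
py1_2 = 152
px1_3 = 120
py1_3 = 276
center_x_4 = 264
center_y_4 = 284
px1_5 = 108
py1_5 = 156
center_x_6 = 192
center_y_6 = 316
radius_6 = 60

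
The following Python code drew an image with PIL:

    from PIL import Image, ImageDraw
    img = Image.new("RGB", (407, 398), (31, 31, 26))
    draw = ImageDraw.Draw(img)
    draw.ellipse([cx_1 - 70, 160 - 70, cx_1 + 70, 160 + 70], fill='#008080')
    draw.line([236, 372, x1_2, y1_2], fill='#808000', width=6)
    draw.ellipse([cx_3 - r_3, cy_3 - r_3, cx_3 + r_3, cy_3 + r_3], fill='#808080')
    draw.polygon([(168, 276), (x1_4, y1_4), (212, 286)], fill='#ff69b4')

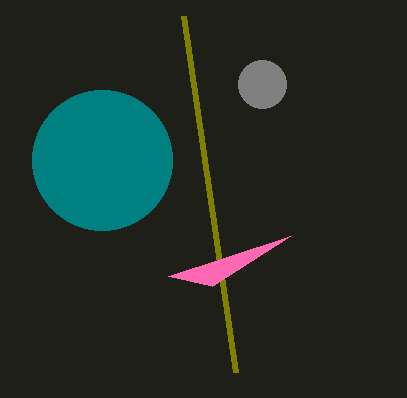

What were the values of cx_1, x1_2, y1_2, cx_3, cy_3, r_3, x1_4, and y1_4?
cx_1 = 102, x1_2 = 184, y1_2 = 16, cx_3 = 262, cy_3 = 84, r_3 = 24, x1_4 = 290, y1_4 = 236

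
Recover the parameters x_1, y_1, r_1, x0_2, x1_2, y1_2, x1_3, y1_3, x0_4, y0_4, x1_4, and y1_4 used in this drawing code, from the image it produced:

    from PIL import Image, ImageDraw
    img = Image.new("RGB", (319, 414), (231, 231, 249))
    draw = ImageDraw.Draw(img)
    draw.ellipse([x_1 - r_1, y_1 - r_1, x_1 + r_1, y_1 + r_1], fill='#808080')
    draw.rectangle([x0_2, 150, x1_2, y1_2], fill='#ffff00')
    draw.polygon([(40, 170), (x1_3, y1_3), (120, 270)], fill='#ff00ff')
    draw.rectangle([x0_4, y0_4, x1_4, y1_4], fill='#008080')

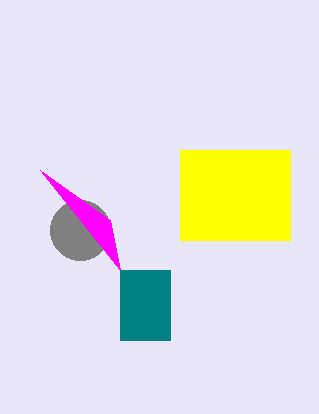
x_1 = 80
y_1 = 230
r_1 = 30
x0_2 = 180
x1_2 = 290
y1_2 = 240
x1_3 = 110
y1_3 = 220
x0_4 = 120
y0_4 = 270
x1_4 = 170
y1_4 = 340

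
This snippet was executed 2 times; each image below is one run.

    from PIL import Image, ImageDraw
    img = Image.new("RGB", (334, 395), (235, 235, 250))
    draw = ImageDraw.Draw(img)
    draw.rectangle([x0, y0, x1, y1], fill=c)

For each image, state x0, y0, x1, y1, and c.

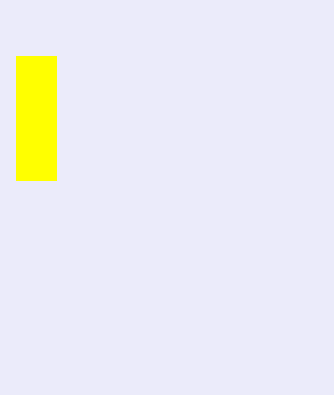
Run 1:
x0 = 16, y0 = 56, x1 = 56, y1 = 180, c = 'yellow'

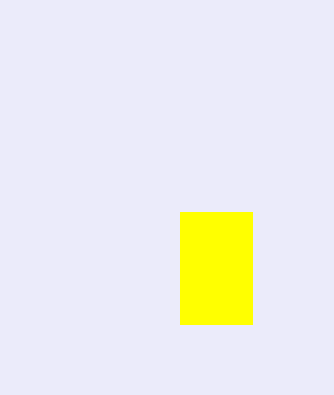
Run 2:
x0 = 180
y0 = 212
x1 = 252
y1 = 324
c = 'yellow'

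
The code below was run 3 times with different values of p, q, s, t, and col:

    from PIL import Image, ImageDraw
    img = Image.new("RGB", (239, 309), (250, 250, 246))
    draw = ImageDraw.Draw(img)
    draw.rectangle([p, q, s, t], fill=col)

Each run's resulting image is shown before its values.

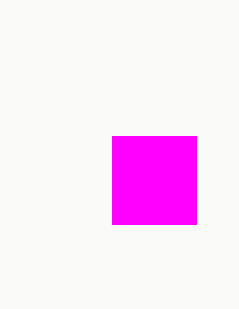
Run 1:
p = 112
q = 136
s = 196
t = 224
col = 'magenta'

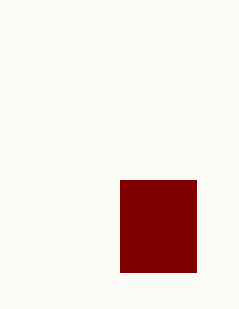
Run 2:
p = 120; q = 180; s = 196; t = 272; col = 'maroon'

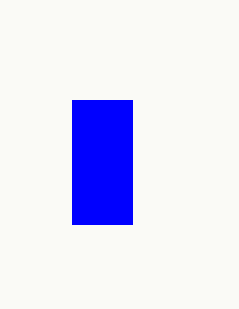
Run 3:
p = 72; q = 100; s = 132; t = 224; col = 'blue'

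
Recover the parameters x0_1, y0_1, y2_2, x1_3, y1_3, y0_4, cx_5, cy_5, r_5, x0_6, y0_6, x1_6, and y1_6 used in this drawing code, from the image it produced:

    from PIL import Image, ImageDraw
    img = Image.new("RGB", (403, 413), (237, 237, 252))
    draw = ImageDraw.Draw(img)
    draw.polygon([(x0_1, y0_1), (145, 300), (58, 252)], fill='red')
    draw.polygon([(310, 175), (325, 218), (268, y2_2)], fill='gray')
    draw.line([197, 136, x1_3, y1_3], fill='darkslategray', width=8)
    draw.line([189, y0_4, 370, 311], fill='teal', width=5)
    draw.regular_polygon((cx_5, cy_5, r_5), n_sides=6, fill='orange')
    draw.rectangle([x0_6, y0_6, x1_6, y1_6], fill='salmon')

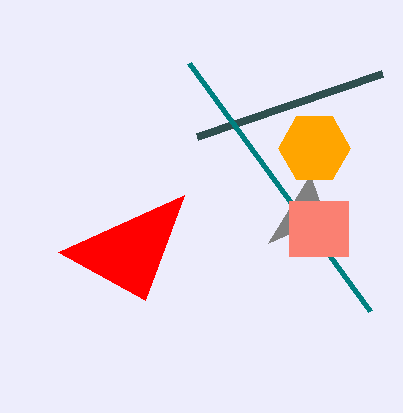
x0_1 = 184; y0_1 = 195; y2_2 = 243; x1_3 = 382; y1_3 = 73; y0_4 = 63; cx_5 = 314; cy_5 = 148; r_5 = 36; x0_6 = 289; y0_6 = 201; x1_6 = 348; y1_6 = 256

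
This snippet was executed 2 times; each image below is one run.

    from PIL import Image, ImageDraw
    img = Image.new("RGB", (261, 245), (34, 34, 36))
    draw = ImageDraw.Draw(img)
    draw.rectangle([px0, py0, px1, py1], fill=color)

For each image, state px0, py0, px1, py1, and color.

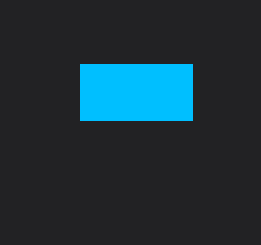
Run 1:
px0 = 80
py0 = 64
px1 = 192
py1 = 120
color = 'deepskyblue'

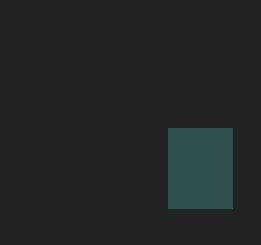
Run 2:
px0 = 168; py0 = 128; px1 = 232; py1 = 208; color = 'darkslategray'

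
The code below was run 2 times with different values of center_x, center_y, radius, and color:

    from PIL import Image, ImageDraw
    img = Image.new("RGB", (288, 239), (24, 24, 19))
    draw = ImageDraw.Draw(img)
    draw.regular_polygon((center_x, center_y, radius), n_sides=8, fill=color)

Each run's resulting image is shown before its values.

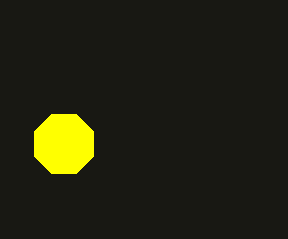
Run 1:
center_x = 64, center_y = 144, radius = 32, color = 'yellow'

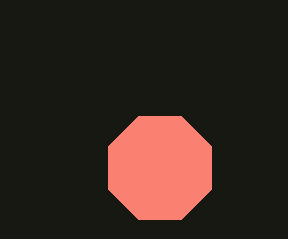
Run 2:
center_x = 160; center_y = 168; radius = 56; color = 'salmon'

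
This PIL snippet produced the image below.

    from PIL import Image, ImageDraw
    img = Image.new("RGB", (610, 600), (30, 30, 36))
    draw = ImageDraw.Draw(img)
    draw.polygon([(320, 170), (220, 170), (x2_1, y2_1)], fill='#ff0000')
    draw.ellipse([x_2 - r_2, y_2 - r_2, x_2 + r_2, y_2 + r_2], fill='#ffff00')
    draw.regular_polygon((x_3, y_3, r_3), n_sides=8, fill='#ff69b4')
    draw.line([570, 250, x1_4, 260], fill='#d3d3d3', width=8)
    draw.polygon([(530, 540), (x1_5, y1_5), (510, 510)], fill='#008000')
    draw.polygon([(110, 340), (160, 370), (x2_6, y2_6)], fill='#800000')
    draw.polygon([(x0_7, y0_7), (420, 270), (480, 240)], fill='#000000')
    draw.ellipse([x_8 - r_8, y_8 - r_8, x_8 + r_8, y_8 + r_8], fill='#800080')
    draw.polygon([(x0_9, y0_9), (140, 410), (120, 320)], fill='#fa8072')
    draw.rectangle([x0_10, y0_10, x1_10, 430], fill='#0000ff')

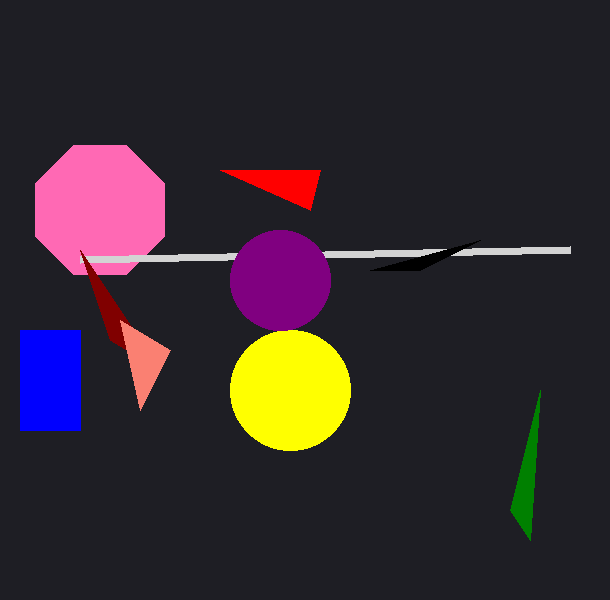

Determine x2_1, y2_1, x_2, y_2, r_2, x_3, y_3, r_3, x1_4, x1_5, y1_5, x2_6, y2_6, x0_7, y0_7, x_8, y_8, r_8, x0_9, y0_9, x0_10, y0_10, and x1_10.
x2_1 = 310, y2_1 = 210, x_2 = 290, y_2 = 390, r_2 = 60, x_3 = 100, y_3 = 210, r_3 = 70, x1_4 = 80, x1_5 = 540, y1_5 = 390, x2_6 = 80, y2_6 = 250, x0_7 = 370, y0_7 = 270, x_8 = 280, y_8 = 280, r_8 = 50, x0_9 = 170, y0_9 = 350, x0_10 = 20, y0_10 = 330, x1_10 = 80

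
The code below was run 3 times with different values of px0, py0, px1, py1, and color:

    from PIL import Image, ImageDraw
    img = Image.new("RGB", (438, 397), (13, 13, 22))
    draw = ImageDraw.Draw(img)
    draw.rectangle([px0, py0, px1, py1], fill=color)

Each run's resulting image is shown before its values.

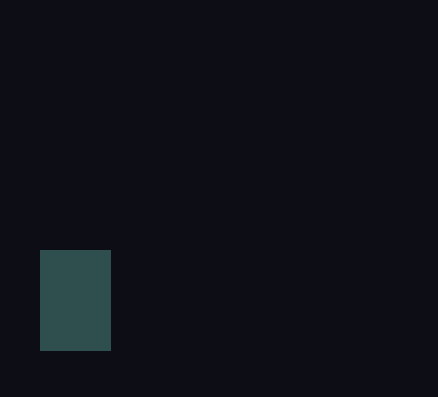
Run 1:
px0 = 40
py0 = 250
px1 = 110
py1 = 350
color = 'darkslategray'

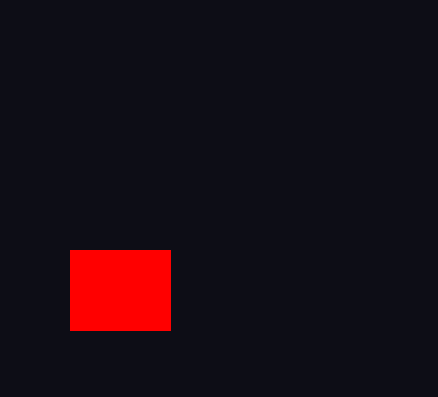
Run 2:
px0 = 70, py0 = 250, px1 = 170, py1 = 330, color = 'red'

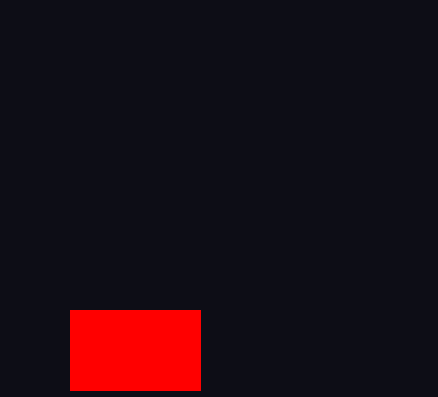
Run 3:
px0 = 70; py0 = 310; px1 = 200; py1 = 390; color = 'red'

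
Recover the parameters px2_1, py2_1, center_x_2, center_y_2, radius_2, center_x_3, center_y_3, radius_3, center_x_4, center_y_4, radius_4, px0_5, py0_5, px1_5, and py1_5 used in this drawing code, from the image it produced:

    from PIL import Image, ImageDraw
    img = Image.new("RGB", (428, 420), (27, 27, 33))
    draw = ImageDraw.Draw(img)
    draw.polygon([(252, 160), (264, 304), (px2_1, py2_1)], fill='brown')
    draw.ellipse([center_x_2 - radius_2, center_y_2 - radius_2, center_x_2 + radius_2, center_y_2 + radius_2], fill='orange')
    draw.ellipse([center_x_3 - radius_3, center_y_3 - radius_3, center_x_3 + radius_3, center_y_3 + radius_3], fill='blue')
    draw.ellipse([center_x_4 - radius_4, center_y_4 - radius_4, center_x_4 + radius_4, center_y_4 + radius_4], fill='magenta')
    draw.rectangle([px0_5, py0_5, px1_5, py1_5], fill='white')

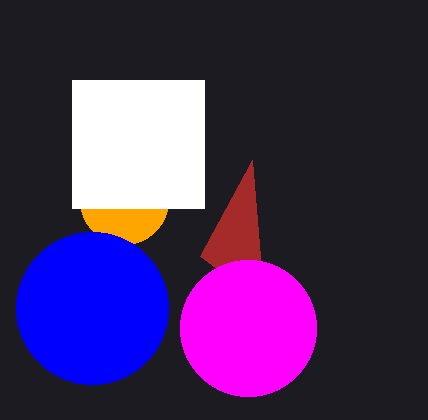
px2_1 = 200; py2_1 = 256; center_x_2 = 124; center_y_2 = 200; radius_2 = 44; center_x_3 = 92; center_y_3 = 308; radius_3 = 76; center_x_4 = 248; center_y_4 = 328; radius_4 = 68; px0_5 = 72; py0_5 = 80; px1_5 = 204; py1_5 = 208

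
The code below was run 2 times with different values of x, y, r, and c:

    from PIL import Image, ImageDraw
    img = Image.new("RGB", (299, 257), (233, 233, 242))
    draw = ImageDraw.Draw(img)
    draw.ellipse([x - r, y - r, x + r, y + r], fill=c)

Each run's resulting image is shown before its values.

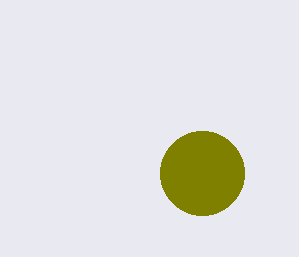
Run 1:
x = 202; y = 173; r = 42; c = 'olive'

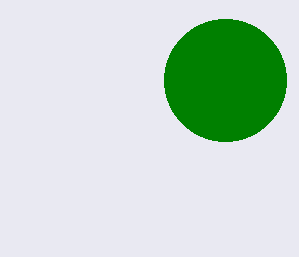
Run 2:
x = 225
y = 80
r = 61
c = 'green'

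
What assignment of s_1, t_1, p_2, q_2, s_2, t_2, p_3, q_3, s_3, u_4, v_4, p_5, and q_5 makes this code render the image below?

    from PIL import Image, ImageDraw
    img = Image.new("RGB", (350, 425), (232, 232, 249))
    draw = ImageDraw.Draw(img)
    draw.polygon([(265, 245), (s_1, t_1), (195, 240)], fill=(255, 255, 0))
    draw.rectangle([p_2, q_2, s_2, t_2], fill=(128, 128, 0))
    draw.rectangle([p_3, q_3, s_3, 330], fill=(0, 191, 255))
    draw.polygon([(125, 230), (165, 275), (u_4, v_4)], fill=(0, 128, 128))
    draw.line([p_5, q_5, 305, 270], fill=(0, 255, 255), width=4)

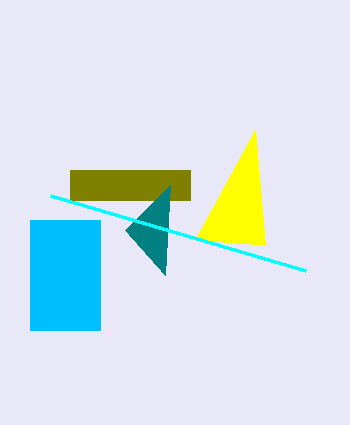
s_1 = 255; t_1 = 130; p_2 = 70; q_2 = 170; s_2 = 190; t_2 = 200; p_3 = 30; q_3 = 220; s_3 = 100; u_4 = 170; v_4 = 185; p_5 = 50; q_5 = 195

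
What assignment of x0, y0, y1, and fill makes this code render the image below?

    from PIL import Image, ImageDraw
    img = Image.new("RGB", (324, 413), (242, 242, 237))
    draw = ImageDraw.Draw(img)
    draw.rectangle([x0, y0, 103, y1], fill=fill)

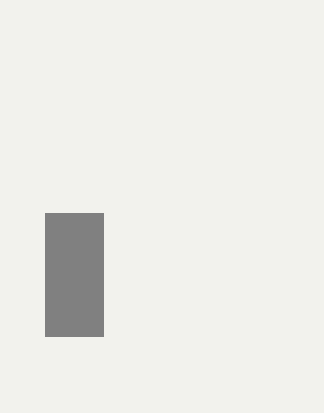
x0 = 45, y0 = 213, y1 = 336, fill = 'gray'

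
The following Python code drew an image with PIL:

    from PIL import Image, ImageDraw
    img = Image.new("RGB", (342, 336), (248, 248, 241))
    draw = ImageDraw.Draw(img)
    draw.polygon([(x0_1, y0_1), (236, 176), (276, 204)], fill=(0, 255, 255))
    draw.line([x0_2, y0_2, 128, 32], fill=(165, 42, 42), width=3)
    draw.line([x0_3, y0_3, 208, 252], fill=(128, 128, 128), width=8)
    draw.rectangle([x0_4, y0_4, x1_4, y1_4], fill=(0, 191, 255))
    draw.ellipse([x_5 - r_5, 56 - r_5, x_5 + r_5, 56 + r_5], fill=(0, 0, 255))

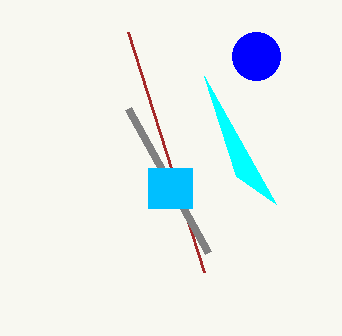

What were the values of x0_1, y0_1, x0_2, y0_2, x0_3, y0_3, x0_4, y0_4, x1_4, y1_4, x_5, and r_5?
x0_1 = 204, y0_1 = 76, x0_2 = 204, y0_2 = 272, x0_3 = 128, y0_3 = 108, x0_4 = 148, y0_4 = 168, x1_4 = 192, y1_4 = 208, x_5 = 256, r_5 = 24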